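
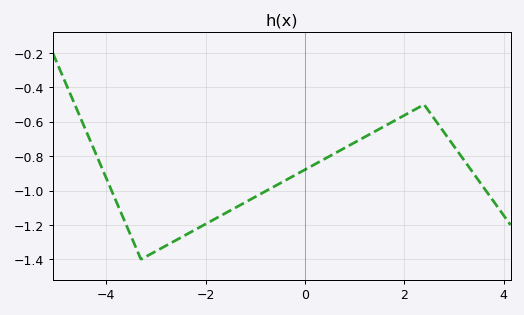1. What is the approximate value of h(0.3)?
-0.832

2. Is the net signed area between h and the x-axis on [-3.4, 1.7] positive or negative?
negative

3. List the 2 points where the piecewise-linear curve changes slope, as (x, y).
(-3.3, -1.4); (2.4, -0.5)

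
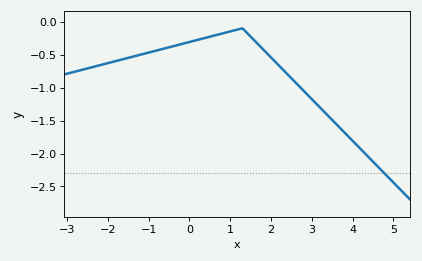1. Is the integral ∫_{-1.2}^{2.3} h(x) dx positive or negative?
negative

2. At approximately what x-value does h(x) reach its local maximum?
1.4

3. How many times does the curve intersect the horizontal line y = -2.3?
1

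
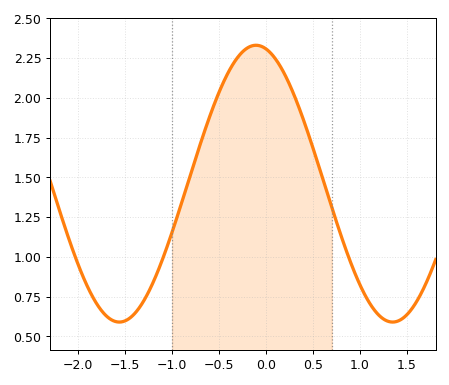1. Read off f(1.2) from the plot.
0.64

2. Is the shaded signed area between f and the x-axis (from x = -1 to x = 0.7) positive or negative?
positive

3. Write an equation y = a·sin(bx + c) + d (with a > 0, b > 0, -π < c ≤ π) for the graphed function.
y = 0.87sin(2.2x + 1.8) + 1.46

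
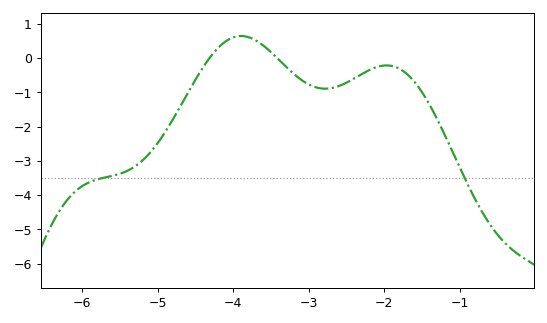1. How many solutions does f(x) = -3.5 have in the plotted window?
2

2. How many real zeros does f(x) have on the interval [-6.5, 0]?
2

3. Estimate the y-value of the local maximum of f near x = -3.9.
0.645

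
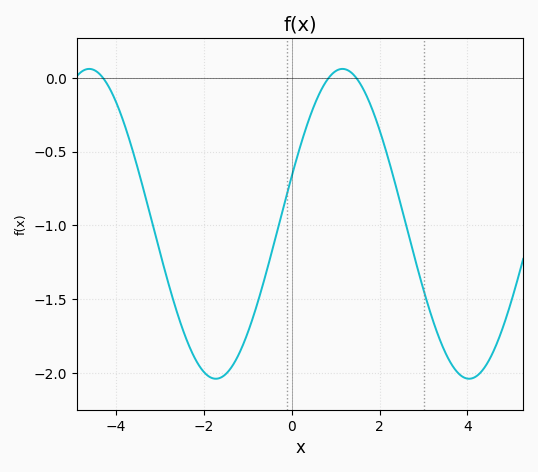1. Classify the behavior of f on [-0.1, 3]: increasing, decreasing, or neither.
neither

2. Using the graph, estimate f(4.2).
-2.02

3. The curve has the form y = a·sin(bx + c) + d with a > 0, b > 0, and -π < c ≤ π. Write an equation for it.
y = 1.05sin(1.09x + 0.312) - 0.99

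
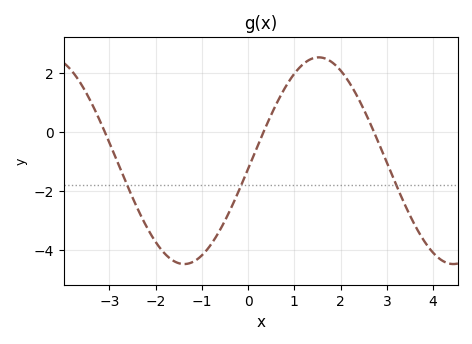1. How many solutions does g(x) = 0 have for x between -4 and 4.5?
3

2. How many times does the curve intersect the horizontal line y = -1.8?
3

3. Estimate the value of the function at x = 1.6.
2.52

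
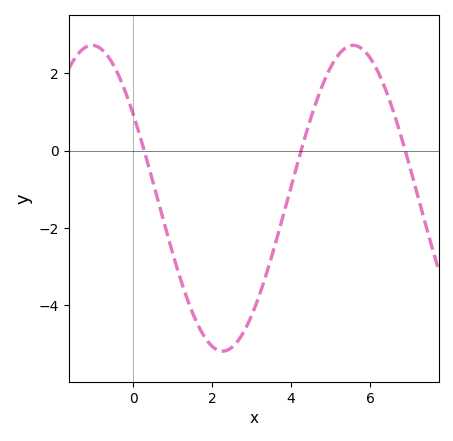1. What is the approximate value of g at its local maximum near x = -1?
2.8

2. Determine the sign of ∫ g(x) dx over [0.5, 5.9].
negative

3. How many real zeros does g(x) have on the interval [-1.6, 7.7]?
3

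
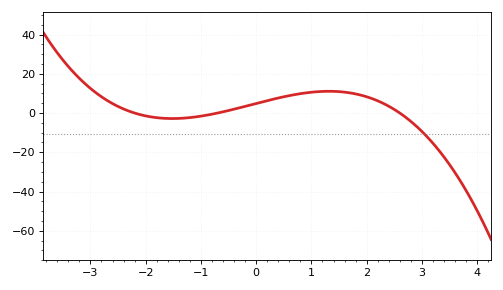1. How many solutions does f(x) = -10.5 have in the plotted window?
1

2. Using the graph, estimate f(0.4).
8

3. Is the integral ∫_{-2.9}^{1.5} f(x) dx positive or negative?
positive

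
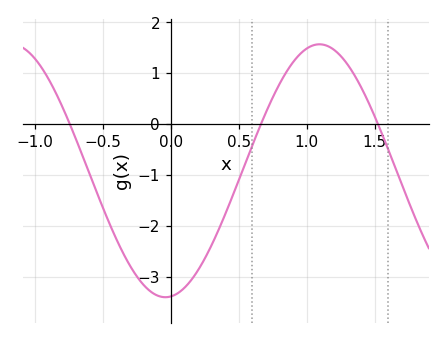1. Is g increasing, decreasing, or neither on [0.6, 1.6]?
neither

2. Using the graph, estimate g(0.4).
-1.8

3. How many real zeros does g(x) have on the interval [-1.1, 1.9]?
3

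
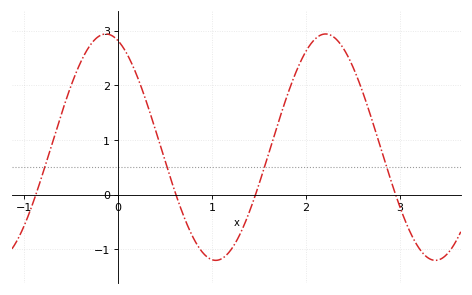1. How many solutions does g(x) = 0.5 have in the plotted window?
4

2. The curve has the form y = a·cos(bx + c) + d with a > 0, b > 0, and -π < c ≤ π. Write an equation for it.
y = 2.07cos(2.69x + 0.342) + 0.87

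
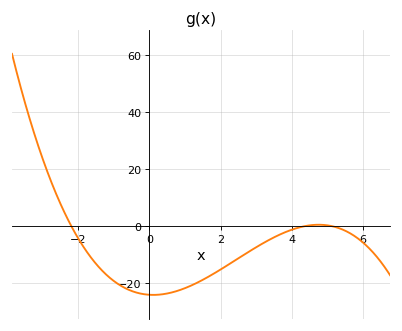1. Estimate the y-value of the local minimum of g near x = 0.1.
-24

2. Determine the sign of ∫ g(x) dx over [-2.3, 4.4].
negative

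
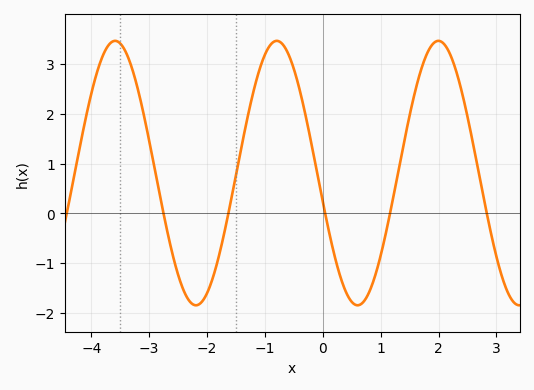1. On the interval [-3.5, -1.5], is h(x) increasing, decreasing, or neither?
neither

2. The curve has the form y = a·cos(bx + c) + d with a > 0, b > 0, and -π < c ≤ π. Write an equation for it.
y = 2.65cos(2.2x + 1.8) + 0.81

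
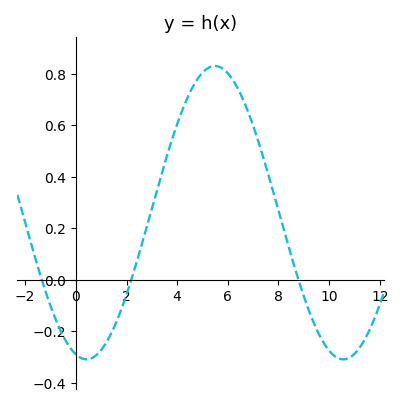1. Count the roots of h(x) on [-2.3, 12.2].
3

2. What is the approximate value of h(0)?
-0.3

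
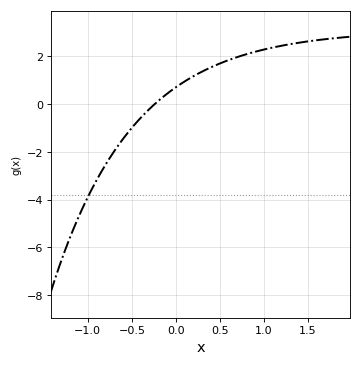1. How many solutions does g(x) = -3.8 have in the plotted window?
1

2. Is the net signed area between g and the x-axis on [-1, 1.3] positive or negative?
positive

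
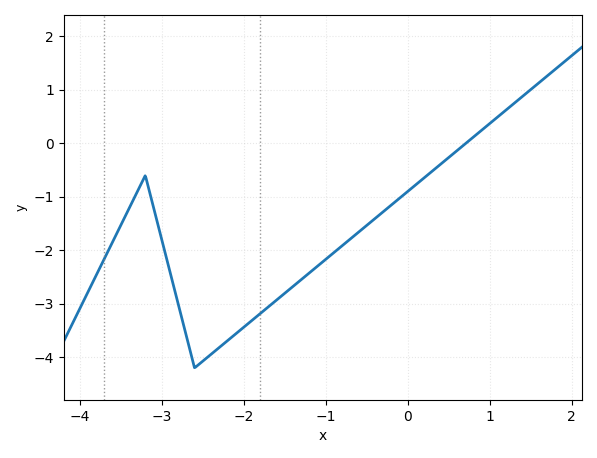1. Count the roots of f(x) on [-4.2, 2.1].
1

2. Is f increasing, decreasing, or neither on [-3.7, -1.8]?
neither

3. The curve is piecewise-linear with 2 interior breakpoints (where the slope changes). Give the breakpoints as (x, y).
(-3.2, -0.6); (-2.6, -4.2)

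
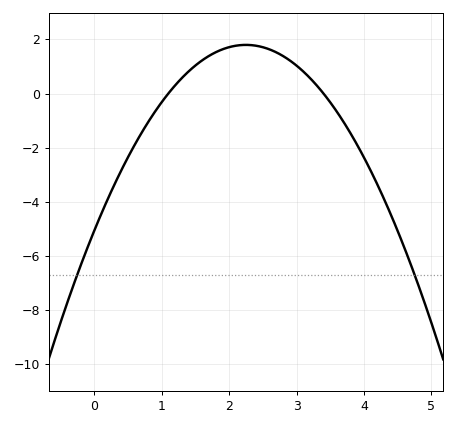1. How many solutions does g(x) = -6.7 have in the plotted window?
2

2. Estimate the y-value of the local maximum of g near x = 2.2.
1.8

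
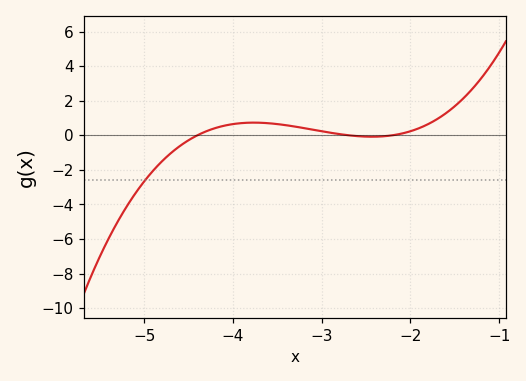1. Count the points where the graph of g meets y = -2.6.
1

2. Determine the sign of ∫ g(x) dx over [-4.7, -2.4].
positive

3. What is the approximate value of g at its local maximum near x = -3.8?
0.8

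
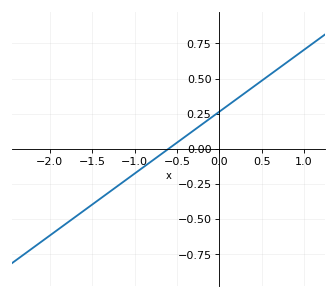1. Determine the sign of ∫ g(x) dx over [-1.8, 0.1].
negative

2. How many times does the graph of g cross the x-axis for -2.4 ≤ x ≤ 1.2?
1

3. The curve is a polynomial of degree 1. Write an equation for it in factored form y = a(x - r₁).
y = 0.44(x + 0.6)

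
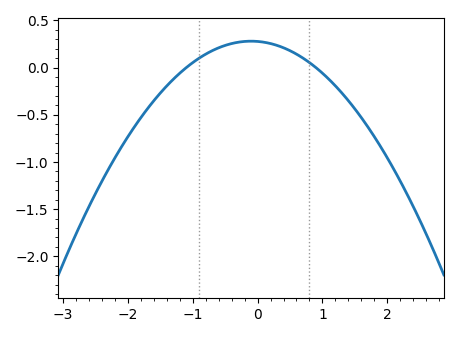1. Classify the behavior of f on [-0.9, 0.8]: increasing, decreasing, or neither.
neither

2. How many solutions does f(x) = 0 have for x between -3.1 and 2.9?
2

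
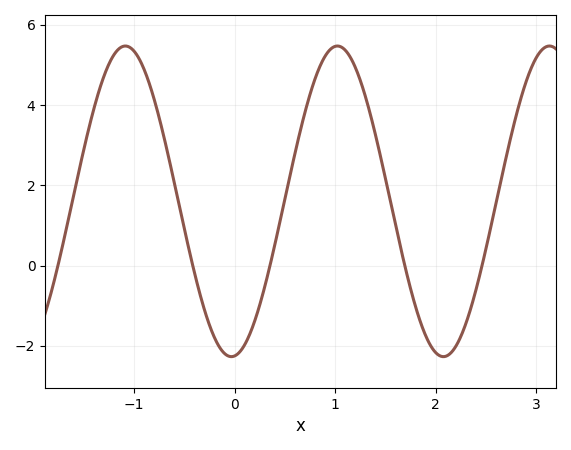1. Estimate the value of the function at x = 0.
-2.2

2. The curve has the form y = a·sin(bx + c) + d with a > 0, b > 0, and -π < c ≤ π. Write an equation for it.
y = 3.87sin(3x - 1.5) + 1.6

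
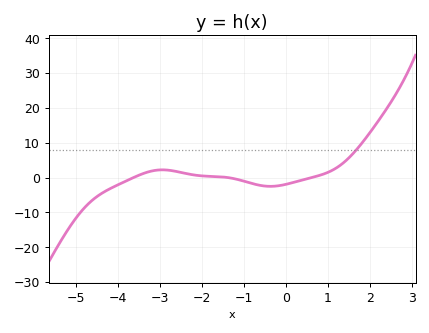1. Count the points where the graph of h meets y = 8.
1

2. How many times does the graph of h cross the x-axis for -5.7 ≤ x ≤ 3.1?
3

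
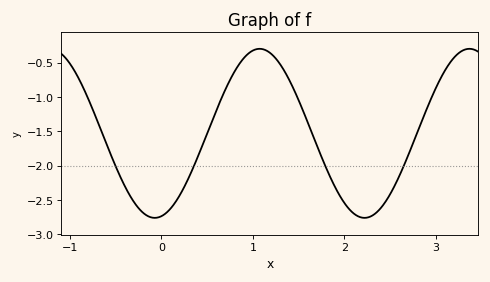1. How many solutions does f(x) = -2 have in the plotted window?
4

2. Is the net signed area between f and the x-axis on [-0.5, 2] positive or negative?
negative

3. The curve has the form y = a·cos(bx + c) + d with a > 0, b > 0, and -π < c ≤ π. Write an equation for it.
y = 1.23cos(2.74x - 2.94) - 1.53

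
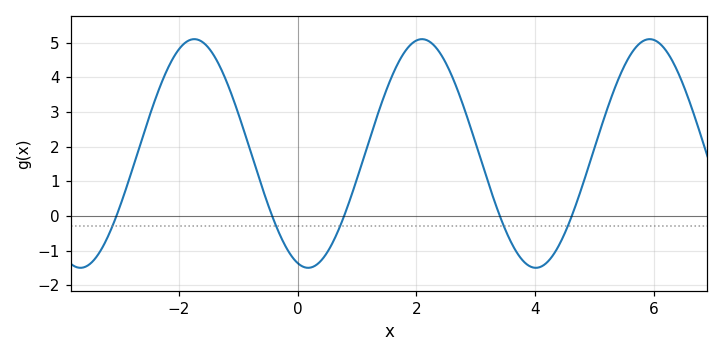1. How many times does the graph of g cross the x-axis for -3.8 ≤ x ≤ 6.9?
5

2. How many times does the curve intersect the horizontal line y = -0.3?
5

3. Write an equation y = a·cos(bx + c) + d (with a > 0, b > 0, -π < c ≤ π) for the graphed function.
y = 3.3cos(1.6x + 2.8) + 1.8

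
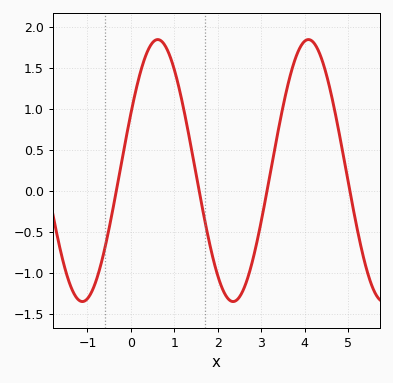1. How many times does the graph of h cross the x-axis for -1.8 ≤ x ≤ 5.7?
4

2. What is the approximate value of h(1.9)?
-0.85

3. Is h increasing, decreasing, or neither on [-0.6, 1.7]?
neither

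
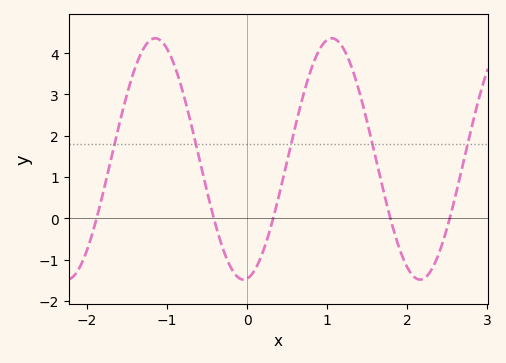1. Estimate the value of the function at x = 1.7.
0.684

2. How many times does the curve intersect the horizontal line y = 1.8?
5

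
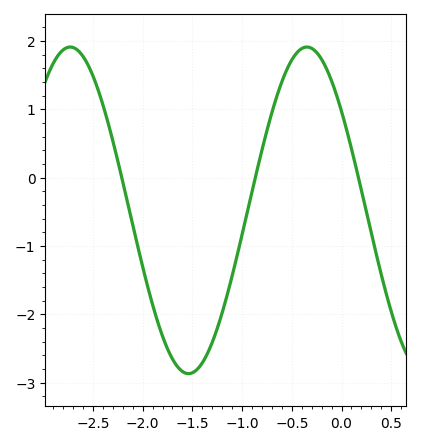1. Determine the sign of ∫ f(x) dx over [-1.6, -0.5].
negative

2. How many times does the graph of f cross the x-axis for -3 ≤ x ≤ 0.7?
3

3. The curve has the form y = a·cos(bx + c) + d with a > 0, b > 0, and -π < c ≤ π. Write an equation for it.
y = 2.39cos(2.6x + 0.92) - 0.48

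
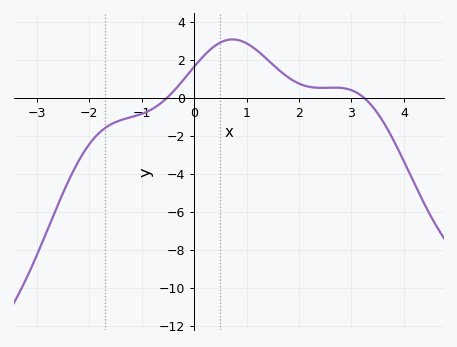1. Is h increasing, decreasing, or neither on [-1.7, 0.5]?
increasing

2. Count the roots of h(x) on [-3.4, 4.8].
2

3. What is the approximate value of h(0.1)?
2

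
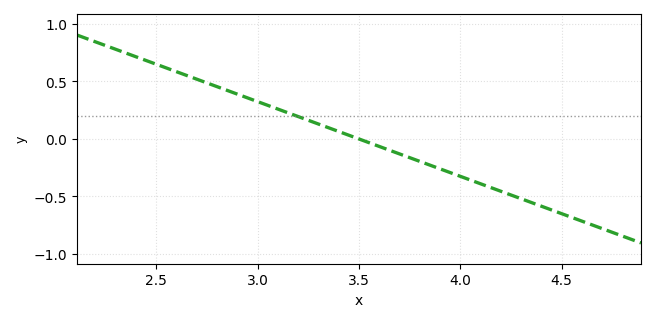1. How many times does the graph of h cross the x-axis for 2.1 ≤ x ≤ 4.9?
1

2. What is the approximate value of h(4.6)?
-0.715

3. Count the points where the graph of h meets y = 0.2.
1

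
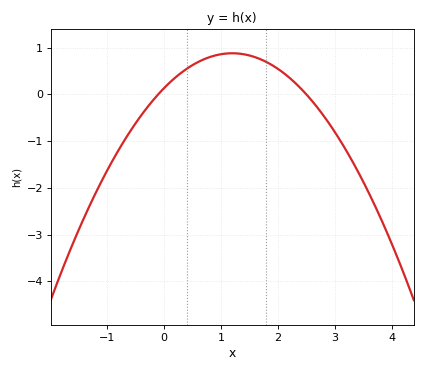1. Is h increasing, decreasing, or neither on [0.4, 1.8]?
neither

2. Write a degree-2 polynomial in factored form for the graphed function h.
y = -0.52(x + 0.1)(x - 2.5)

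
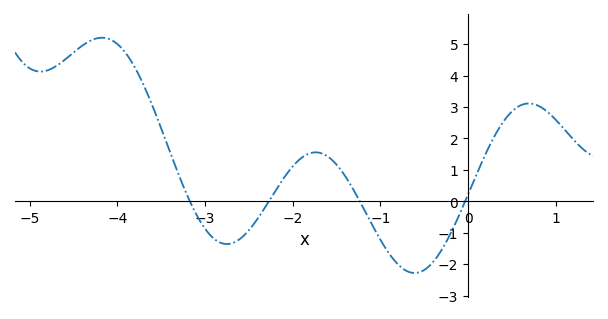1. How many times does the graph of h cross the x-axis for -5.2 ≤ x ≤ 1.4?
4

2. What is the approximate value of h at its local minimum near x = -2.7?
-1.4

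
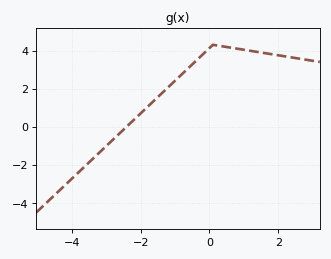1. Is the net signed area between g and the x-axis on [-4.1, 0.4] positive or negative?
positive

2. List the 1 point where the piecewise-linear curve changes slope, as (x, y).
(0.1, 4.3)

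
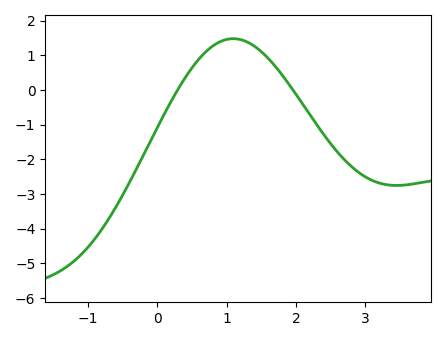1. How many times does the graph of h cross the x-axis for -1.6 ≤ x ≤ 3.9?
2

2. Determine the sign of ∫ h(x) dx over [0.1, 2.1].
positive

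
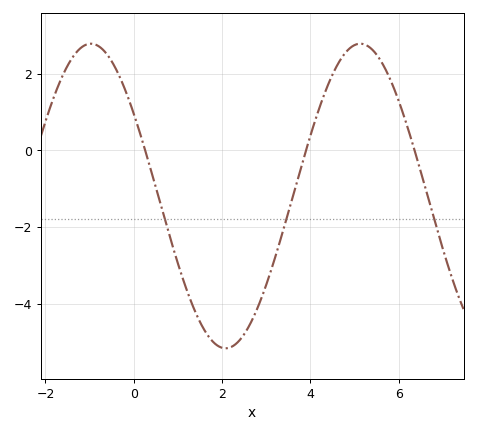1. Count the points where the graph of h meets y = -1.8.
3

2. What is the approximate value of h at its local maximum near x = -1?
2.8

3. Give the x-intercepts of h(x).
0.2, 3.8, 6.4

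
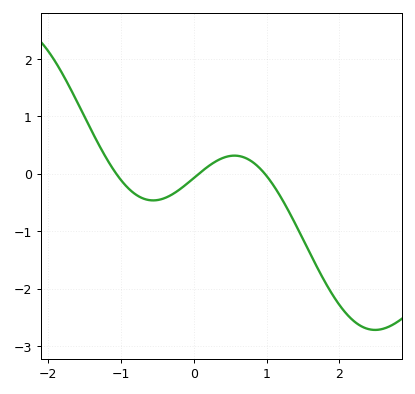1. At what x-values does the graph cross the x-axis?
-1.1, 0.1, 1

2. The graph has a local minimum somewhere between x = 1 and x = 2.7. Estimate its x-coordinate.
2.5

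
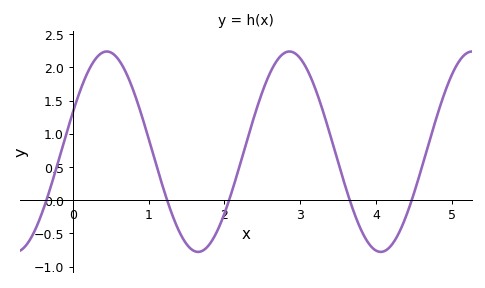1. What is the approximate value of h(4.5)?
0.1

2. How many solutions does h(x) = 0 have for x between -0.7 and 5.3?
5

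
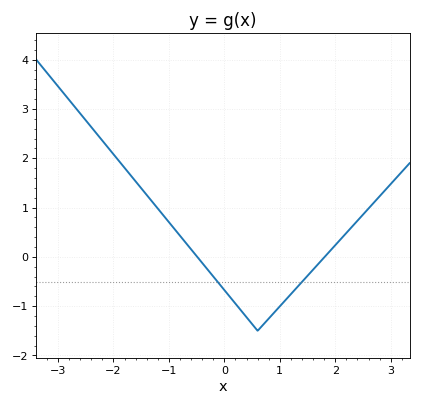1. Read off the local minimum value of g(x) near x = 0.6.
-1.5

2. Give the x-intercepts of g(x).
-0.5, 1.8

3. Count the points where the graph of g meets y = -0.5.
2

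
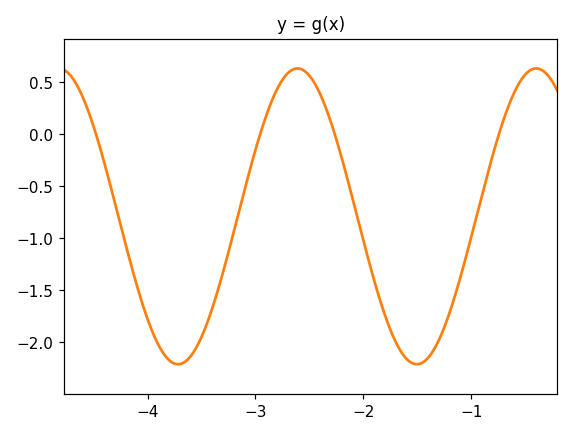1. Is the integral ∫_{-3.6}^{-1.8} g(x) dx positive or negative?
negative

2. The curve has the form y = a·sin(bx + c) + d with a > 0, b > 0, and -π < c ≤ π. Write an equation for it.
y = 1.42sin(2.8x + 2.7) - 0.79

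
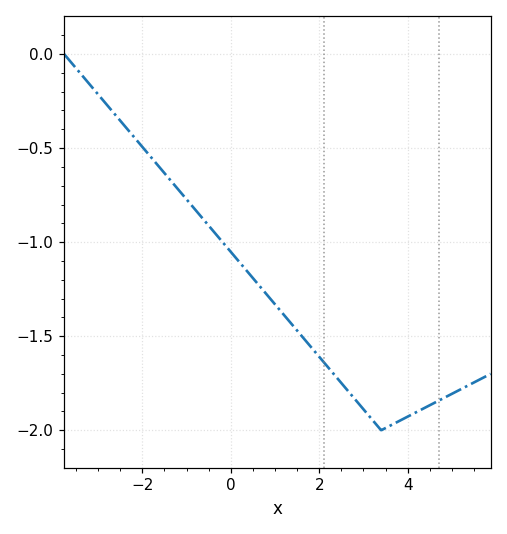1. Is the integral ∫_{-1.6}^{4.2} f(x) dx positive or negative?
negative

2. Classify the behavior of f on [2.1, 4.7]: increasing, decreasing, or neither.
neither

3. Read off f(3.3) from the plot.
-1.95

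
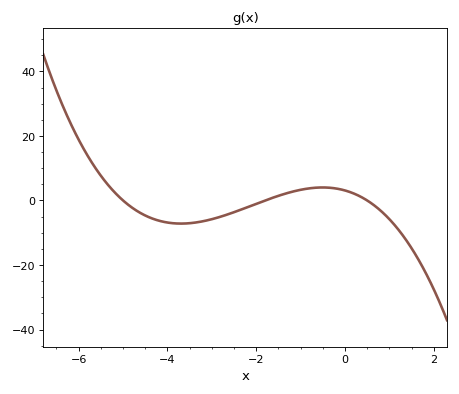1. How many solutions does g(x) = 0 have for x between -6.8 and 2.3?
3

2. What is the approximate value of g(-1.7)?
0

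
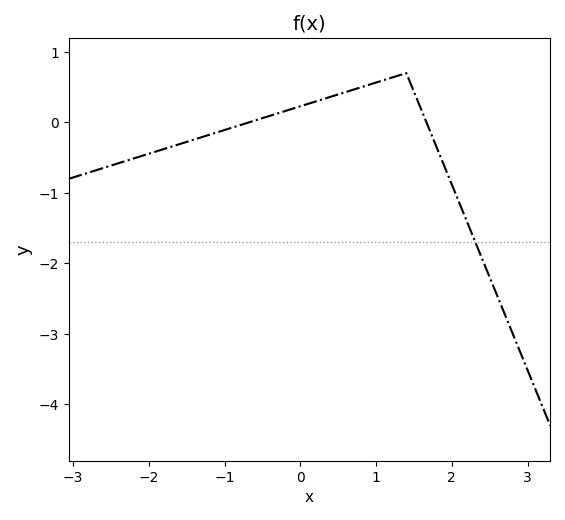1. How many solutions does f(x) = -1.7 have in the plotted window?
1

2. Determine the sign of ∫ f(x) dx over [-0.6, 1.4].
positive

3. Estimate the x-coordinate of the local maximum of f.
1.4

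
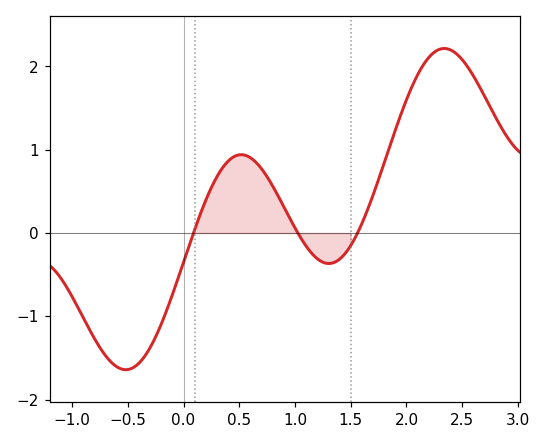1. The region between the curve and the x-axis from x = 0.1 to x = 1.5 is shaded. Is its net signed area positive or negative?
positive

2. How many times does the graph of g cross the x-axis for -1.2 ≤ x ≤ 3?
3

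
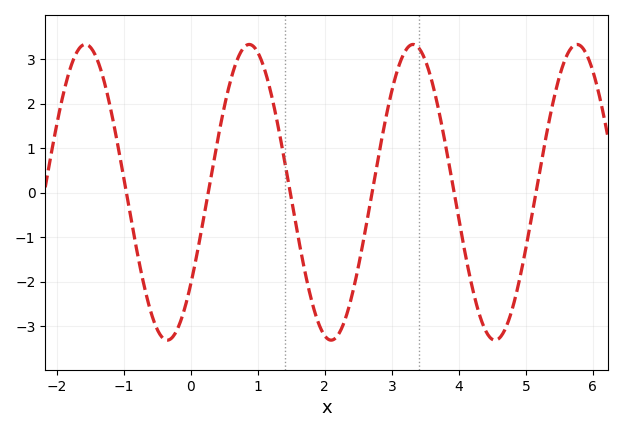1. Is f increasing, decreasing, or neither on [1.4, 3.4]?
neither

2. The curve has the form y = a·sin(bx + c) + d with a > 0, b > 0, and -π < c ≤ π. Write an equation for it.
y = 3.32sin(2.6x - 0.67) + 0.01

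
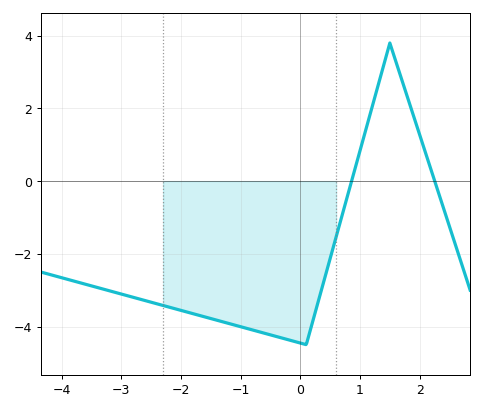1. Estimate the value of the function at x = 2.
1.2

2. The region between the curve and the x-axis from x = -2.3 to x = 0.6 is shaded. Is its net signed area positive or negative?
negative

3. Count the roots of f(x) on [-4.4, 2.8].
2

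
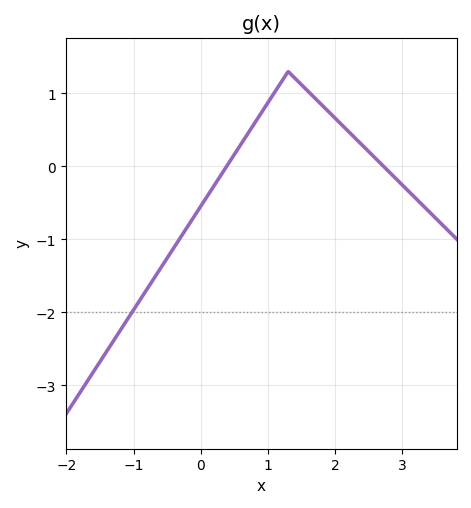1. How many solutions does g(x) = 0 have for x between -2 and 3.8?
2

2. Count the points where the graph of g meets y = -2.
1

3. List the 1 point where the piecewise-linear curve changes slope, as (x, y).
(1.3, 1.3)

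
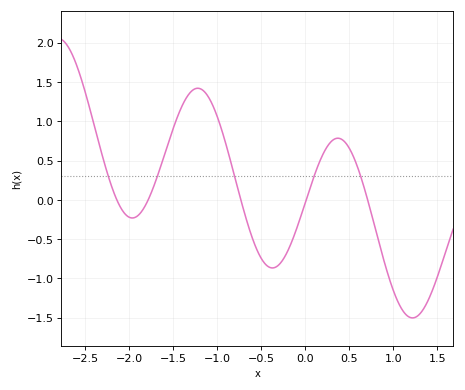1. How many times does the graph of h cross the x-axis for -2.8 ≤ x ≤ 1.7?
5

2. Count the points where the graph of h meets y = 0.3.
5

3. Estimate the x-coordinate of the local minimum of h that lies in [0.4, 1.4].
1.22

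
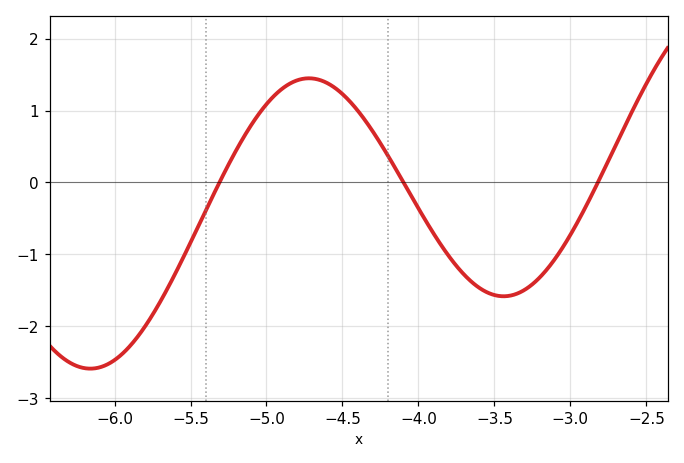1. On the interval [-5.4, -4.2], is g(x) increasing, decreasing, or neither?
neither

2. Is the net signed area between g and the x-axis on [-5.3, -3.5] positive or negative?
positive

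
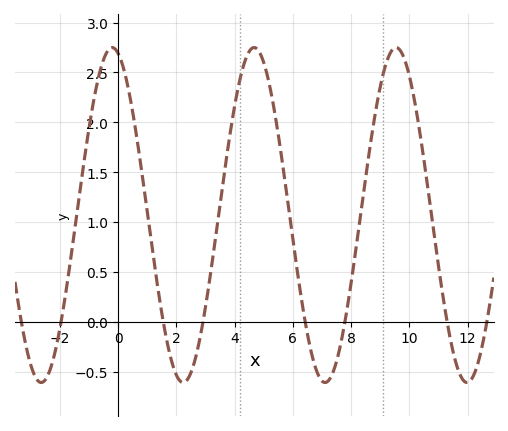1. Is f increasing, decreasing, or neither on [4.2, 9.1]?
neither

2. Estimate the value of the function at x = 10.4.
1.8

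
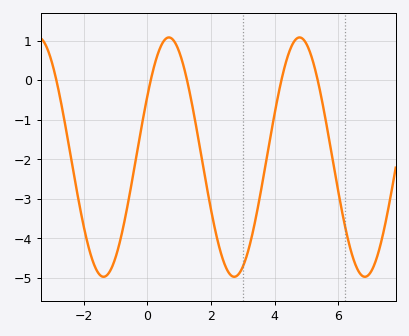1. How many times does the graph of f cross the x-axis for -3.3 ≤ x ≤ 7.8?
5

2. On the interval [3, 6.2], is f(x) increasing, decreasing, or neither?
neither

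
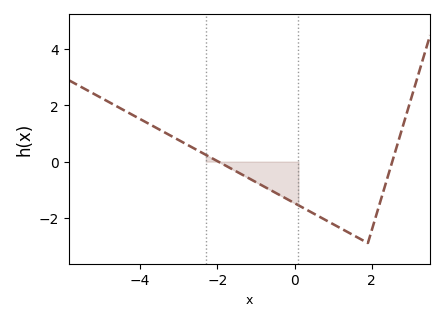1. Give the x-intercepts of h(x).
-2, 2.6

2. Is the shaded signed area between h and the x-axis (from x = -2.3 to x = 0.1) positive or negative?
negative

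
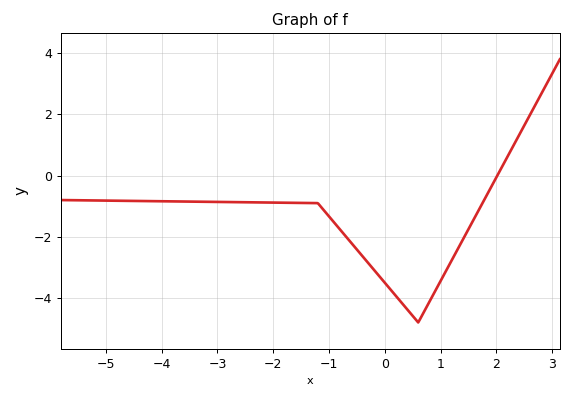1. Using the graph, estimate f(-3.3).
-0.854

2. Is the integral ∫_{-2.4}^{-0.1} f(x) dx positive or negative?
negative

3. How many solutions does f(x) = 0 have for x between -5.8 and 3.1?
1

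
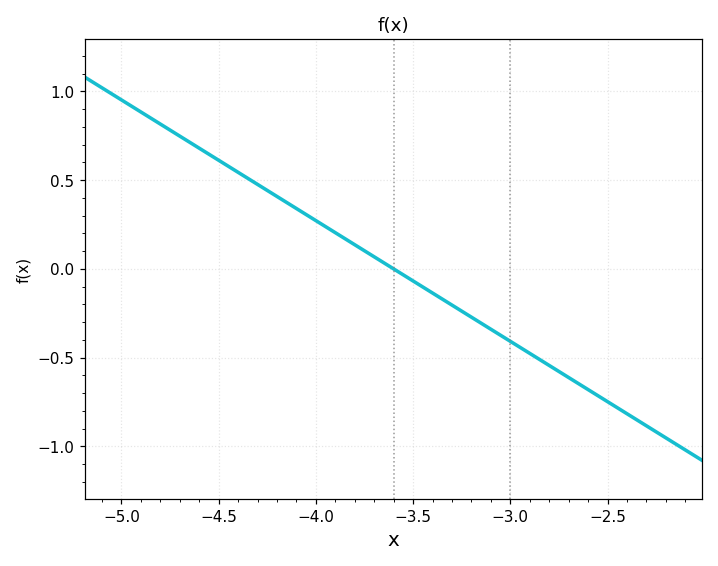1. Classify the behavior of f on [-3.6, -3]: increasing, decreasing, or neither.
decreasing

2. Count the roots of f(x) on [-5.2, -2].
1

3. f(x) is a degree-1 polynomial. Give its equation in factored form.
y = -0.68(x + 3.6)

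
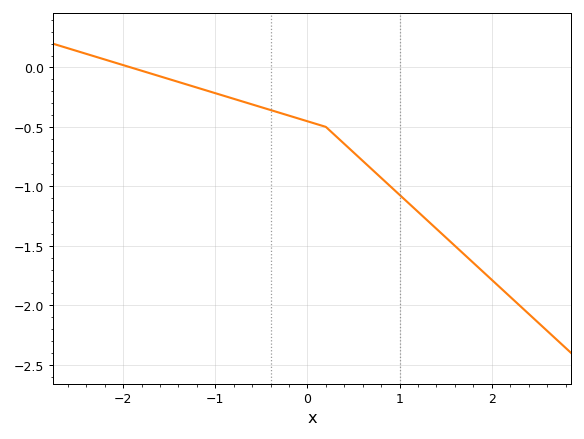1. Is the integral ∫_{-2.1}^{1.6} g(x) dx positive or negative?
negative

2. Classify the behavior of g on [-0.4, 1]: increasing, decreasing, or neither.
decreasing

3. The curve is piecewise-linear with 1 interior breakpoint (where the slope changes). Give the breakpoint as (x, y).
(0.2, -0.5)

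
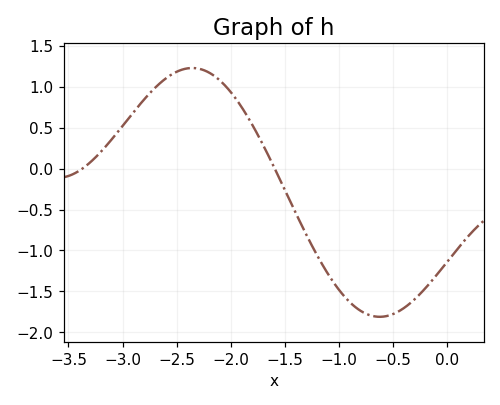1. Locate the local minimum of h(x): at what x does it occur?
-0.6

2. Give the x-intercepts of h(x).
-3.4, -1.6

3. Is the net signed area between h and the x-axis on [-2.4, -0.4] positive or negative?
negative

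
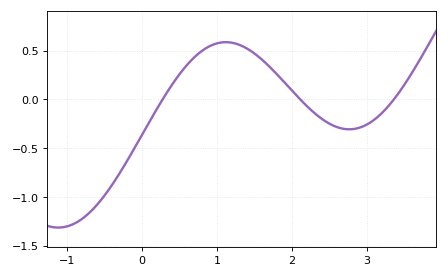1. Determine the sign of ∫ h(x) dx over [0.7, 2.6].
positive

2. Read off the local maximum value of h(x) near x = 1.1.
0.6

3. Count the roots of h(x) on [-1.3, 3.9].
3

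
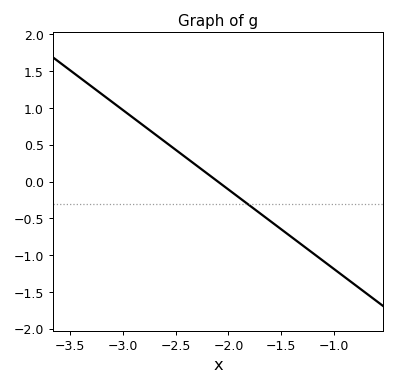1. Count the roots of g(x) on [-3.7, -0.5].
1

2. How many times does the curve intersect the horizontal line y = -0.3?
1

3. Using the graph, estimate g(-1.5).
-0.65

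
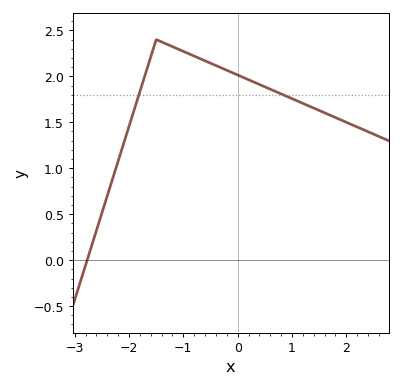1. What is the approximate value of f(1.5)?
1.65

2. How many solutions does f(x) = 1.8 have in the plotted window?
2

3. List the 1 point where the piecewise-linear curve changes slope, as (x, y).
(-1.5, 2.4)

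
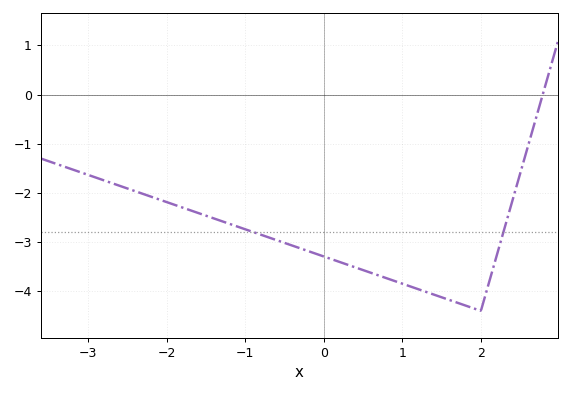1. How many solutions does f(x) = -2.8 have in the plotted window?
2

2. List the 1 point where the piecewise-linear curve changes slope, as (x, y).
(2, -4.4)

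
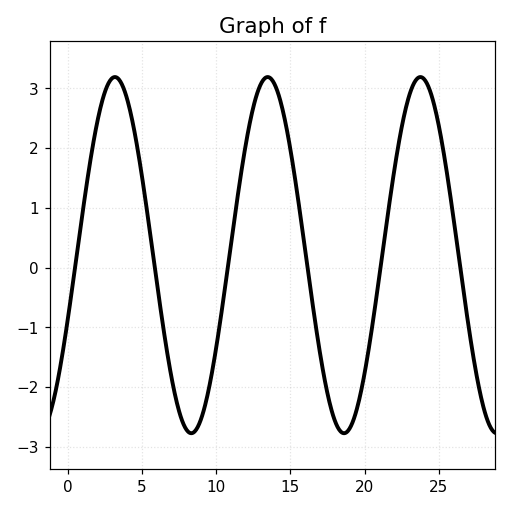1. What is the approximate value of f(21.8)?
1.29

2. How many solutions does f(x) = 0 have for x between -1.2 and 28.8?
6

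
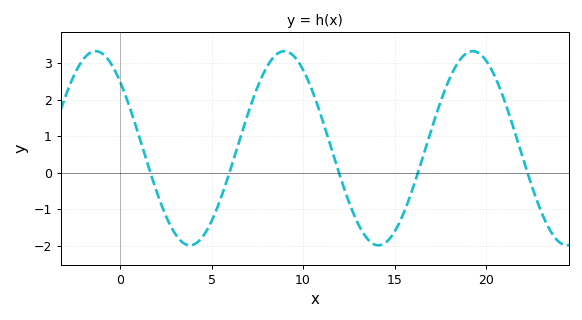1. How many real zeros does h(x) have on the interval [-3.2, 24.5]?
5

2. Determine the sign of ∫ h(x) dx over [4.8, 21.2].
positive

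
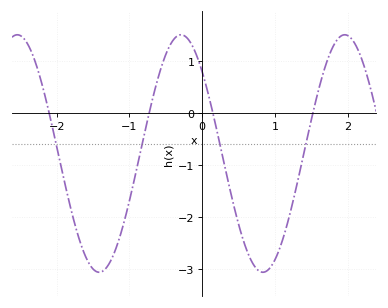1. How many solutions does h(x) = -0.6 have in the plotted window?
4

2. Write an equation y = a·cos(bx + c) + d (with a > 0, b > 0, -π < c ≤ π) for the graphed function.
y = 2.28cos(2.8x + 0.81) - 0.78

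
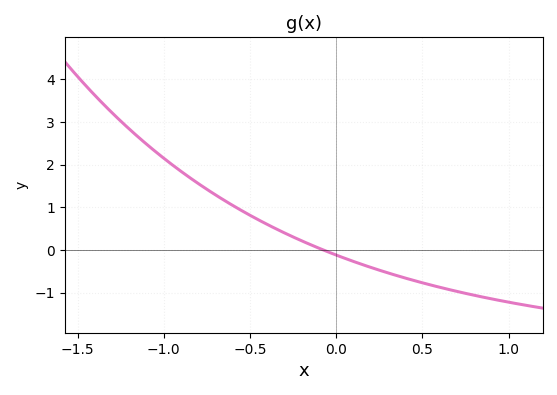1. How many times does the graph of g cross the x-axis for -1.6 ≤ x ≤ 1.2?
1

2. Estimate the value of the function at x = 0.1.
-0.3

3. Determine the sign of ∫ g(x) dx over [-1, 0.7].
positive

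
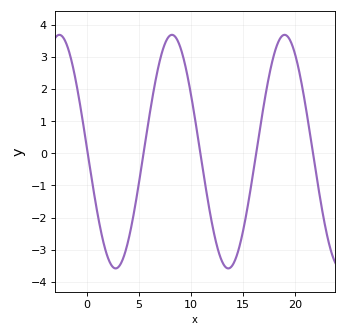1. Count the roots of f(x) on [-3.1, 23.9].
5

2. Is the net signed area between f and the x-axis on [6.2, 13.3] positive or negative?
positive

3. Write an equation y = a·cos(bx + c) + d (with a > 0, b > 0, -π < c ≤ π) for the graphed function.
y = 3.63cos(0.58x + 1.5) + 0.05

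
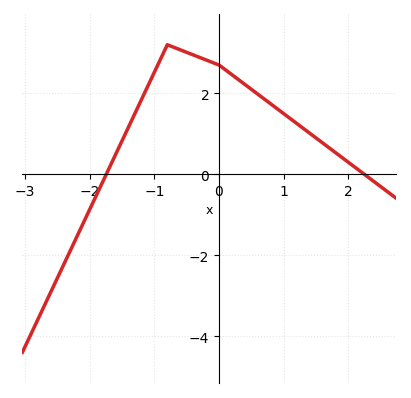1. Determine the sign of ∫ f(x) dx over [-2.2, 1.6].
positive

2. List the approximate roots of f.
-1.74, 2.25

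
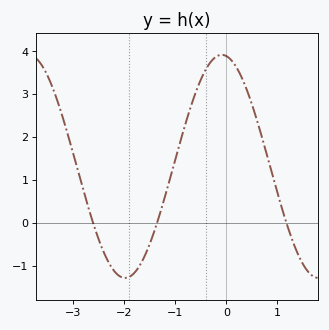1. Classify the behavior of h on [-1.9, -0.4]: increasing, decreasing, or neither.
increasing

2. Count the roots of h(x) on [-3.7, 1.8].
3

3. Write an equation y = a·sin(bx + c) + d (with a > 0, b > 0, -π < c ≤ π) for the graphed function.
y = 2.6sin(1.66x + 1.72) + 1.32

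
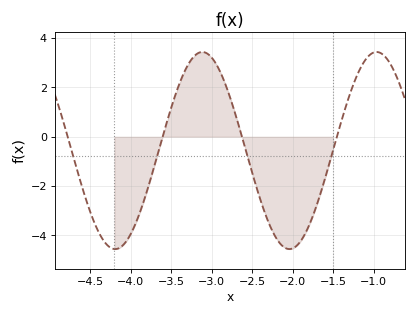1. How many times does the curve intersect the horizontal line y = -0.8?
4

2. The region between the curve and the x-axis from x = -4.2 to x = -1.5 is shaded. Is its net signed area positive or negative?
negative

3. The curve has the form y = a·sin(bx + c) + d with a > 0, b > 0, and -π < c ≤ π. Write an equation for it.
y = 3.99sin(2.92x - 1.9) - 0.56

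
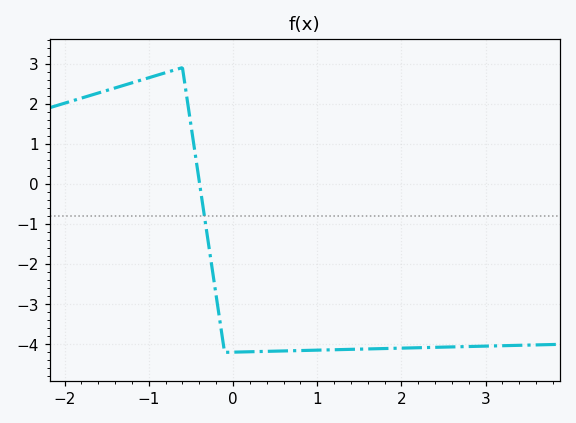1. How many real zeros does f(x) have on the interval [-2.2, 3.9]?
1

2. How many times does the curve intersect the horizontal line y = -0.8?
1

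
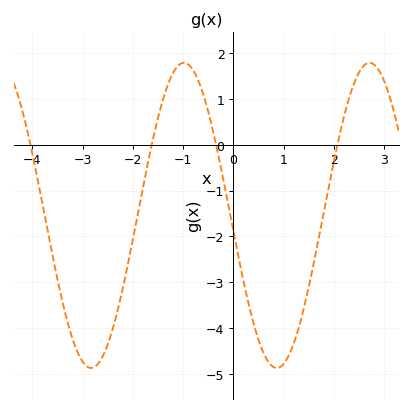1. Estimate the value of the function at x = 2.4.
1.3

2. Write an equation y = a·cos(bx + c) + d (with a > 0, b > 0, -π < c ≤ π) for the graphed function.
y = 3.33cos(1.7x + 1.7) - 1.54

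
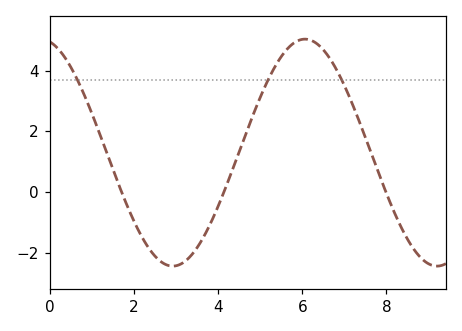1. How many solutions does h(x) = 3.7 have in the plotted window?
3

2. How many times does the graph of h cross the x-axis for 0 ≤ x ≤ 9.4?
3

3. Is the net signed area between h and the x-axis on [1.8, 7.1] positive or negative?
positive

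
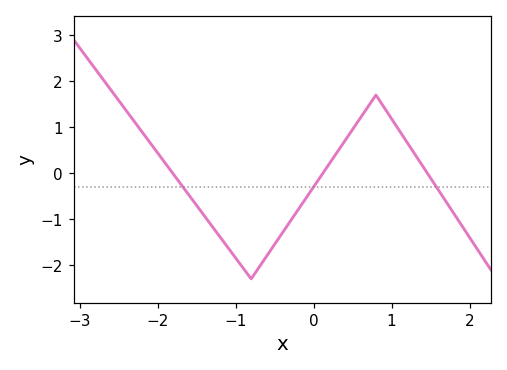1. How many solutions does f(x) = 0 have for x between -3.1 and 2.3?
3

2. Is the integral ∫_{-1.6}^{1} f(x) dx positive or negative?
negative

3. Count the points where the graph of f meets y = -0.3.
3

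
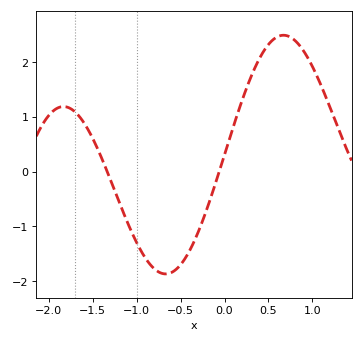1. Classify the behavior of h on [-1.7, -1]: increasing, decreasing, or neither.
decreasing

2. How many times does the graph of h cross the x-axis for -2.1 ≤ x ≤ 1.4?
2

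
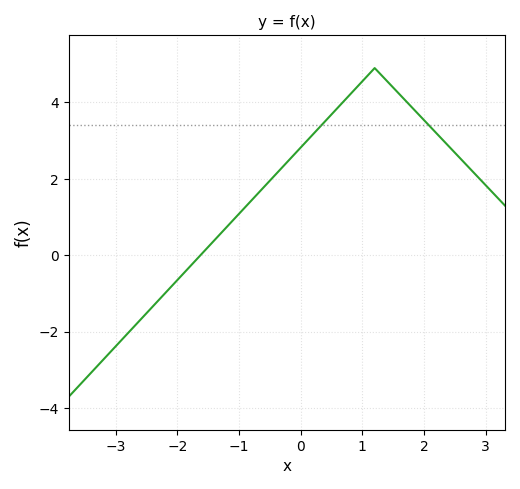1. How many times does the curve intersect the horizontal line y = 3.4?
2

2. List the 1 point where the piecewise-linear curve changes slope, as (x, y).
(1.2, 4.9)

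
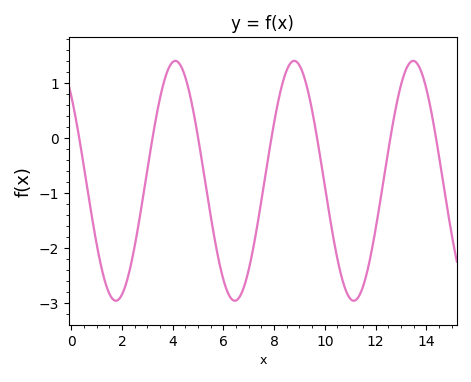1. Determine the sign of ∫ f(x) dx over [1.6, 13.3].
negative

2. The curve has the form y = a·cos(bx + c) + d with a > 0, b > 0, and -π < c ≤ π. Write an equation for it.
y = 2.18cos(1.3x + 0.78) - 0.77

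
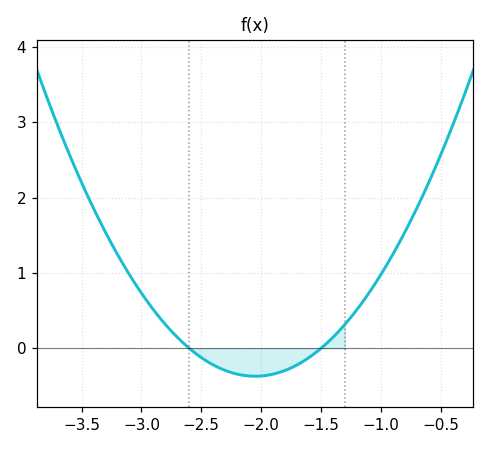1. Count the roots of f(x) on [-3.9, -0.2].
2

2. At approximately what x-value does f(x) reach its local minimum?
-2.05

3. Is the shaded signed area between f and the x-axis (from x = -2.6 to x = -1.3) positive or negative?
negative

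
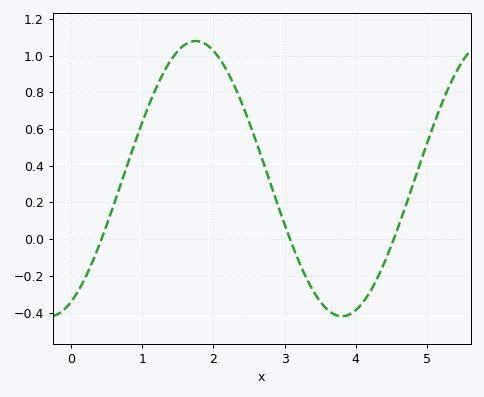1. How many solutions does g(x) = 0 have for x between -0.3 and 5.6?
3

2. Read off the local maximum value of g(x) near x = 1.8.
1.08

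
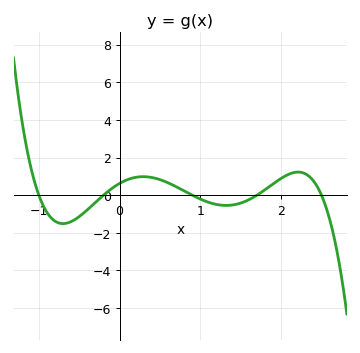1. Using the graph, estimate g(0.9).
0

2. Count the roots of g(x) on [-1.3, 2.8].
5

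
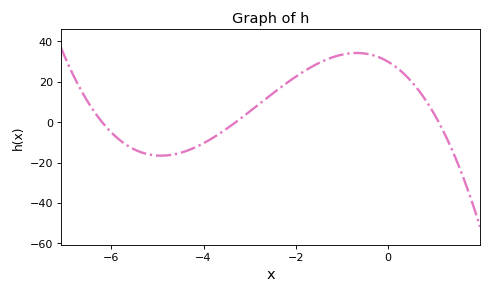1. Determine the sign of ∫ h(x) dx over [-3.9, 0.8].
positive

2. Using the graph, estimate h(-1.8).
25.5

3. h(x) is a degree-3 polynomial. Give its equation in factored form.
y = -1.33(x + 6.2)(x + 3.3)(x - 1.1)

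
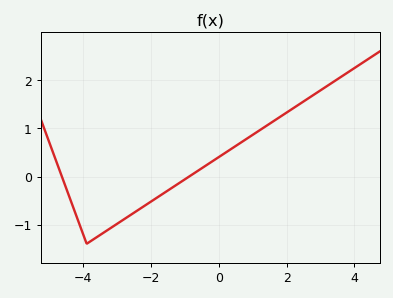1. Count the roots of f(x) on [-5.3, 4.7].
2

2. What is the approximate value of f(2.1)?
1.38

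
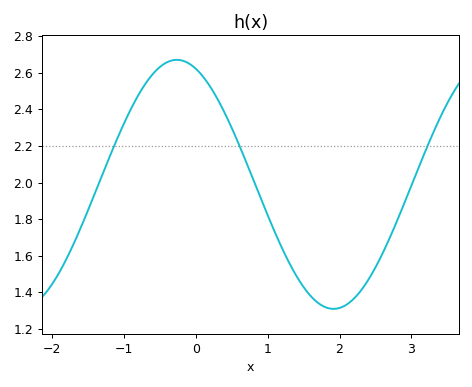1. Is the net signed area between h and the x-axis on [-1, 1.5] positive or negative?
positive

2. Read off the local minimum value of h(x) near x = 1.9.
1.31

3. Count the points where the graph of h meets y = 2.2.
3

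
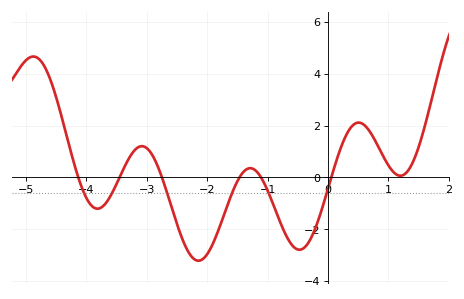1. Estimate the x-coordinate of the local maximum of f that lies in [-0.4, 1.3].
0.5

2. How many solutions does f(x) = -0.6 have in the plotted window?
6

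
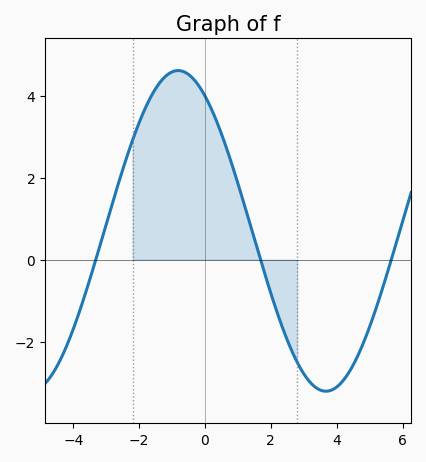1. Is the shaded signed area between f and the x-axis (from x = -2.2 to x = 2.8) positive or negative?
positive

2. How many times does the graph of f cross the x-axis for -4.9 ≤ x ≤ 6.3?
3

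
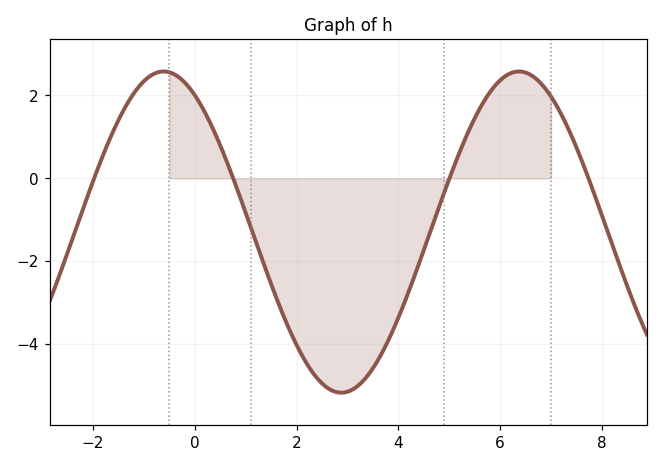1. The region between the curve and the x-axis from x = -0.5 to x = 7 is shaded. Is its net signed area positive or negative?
negative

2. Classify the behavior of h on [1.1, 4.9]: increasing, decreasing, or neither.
neither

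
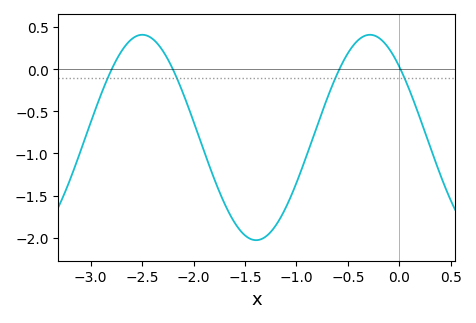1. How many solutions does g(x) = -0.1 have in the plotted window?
4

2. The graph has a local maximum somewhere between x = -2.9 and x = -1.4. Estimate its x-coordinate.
-2.5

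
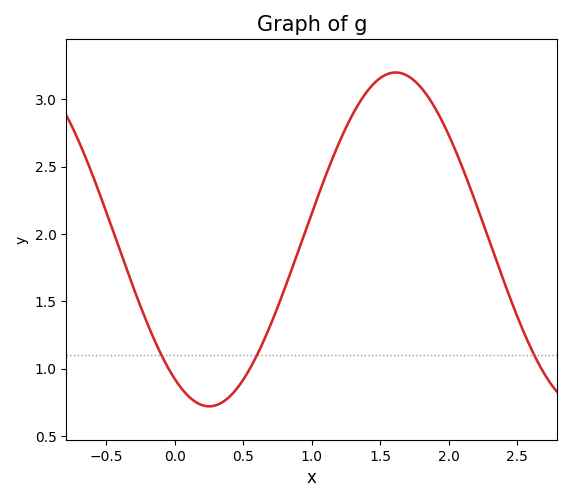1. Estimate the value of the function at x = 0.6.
1.1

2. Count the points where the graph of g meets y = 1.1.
3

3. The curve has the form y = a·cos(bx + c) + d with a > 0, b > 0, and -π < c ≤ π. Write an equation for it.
y = 1.24cos(2.31x + 2.56) + 1.96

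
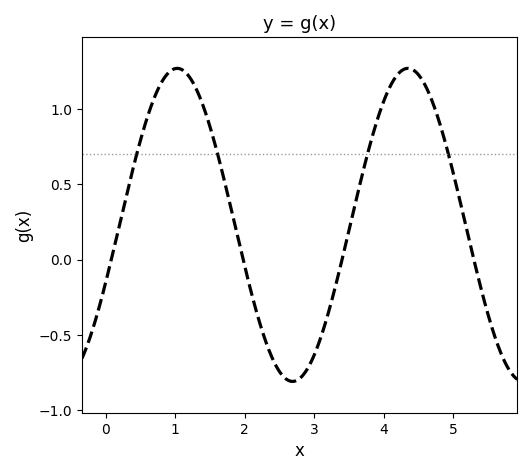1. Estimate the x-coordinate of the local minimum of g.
2.7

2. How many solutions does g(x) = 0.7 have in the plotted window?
4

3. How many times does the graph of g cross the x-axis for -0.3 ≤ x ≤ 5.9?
4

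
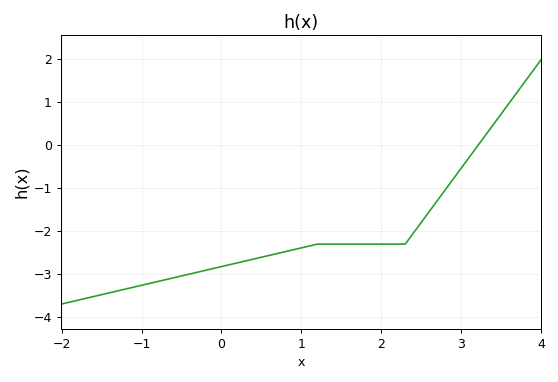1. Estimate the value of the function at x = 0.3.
-2.69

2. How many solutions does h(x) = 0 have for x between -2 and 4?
1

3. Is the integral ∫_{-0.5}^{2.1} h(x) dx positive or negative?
negative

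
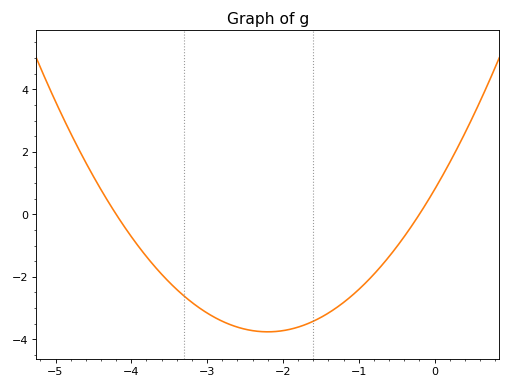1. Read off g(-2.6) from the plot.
-3.61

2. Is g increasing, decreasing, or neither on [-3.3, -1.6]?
neither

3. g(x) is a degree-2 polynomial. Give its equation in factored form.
y = 0.94(x + 4.2)(x + 0.2)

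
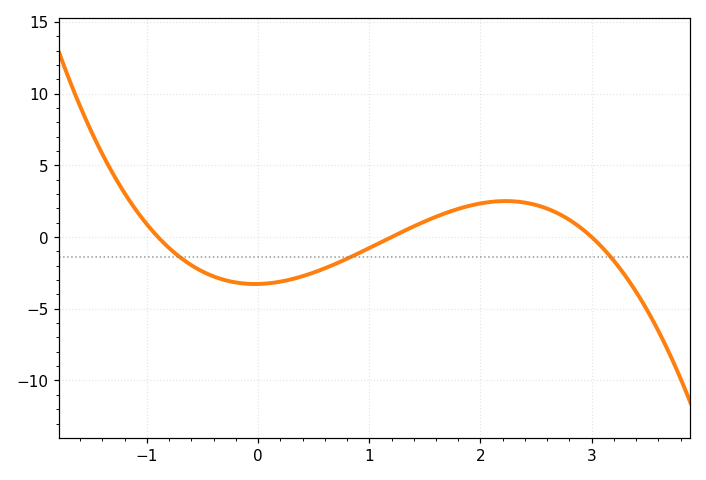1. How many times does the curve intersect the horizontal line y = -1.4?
3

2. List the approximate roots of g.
-0.9, 1.2, 3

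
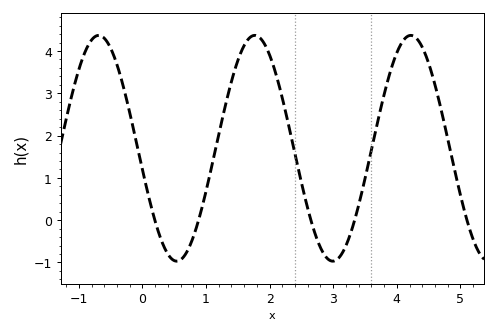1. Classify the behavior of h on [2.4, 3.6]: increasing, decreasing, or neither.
neither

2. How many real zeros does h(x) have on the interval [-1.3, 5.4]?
5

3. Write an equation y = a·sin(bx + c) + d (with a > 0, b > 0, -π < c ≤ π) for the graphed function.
y = 2.67sin(2.56x - 2.95) + 1.7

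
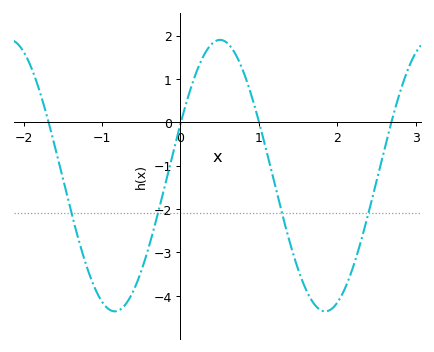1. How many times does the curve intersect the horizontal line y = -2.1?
4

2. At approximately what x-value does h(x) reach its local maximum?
0.504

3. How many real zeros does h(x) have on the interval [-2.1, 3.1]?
4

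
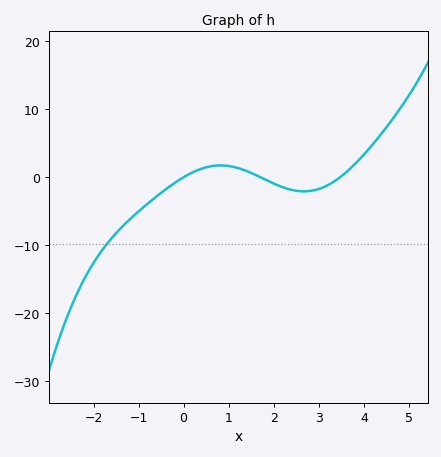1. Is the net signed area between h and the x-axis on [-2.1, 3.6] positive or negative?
negative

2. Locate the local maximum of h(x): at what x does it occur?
0.82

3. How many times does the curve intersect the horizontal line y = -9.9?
1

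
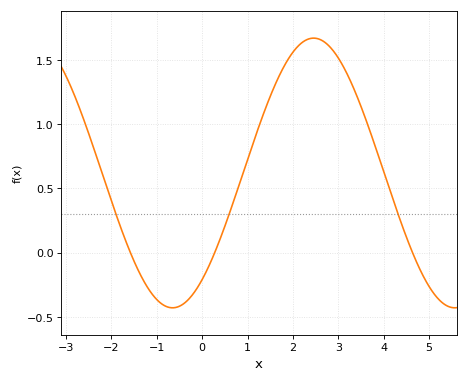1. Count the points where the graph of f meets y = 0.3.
3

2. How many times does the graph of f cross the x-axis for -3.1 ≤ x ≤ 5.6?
3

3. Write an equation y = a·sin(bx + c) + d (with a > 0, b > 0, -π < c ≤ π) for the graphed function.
y = 1.05sin(1x - 0.91) + 0.62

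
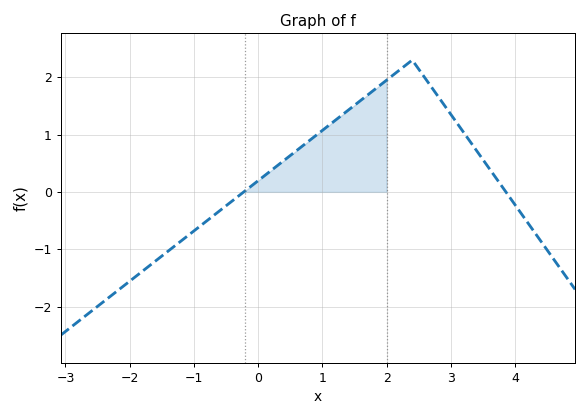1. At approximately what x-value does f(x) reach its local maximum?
2.4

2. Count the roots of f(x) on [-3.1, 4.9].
2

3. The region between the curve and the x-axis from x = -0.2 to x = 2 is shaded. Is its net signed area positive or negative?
positive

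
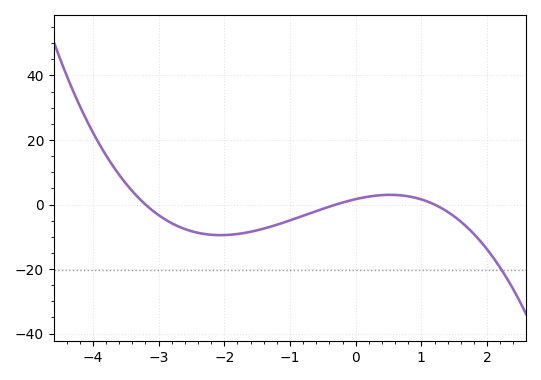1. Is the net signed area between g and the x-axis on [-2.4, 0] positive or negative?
negative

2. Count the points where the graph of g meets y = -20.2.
1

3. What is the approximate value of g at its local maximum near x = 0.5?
3.01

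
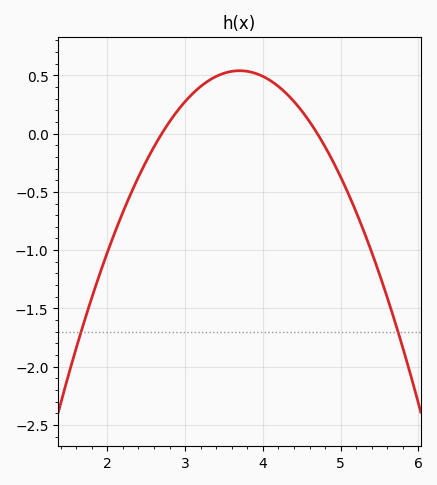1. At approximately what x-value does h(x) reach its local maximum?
3.7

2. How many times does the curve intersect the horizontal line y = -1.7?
2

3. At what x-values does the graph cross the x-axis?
2.7, 4.7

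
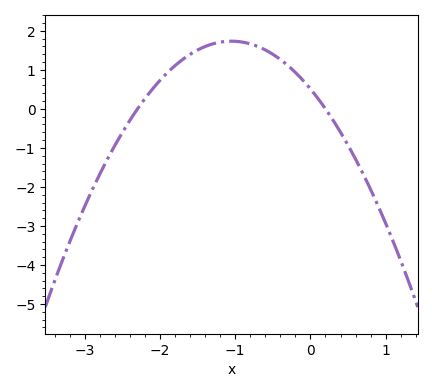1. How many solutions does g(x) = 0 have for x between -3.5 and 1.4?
2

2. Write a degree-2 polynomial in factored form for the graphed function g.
y = -1.11(x + 2.3)(x - 0.2)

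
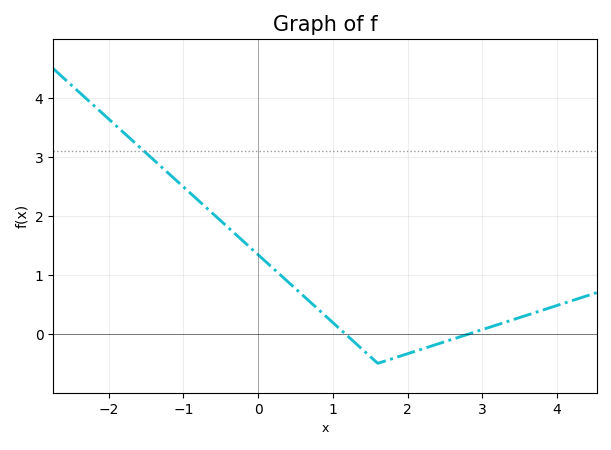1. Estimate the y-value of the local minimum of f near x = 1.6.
-0.5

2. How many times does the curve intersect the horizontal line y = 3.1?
1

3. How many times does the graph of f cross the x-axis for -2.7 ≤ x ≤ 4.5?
2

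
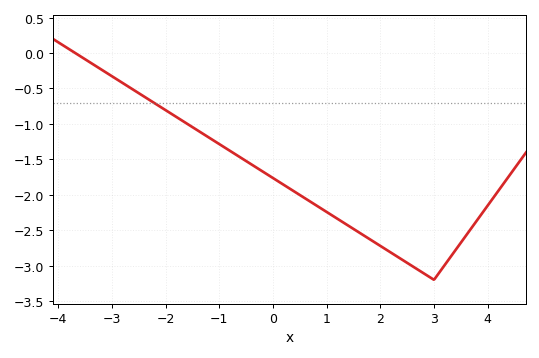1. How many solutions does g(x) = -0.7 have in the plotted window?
1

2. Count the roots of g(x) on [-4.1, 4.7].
1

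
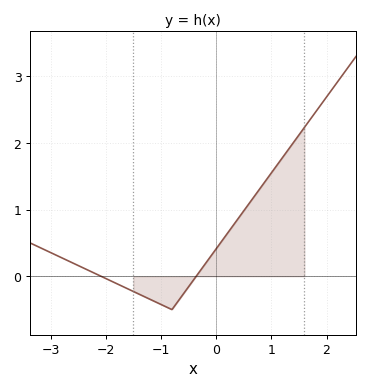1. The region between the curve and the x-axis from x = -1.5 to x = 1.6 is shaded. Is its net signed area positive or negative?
positive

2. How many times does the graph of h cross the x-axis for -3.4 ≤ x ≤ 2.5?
2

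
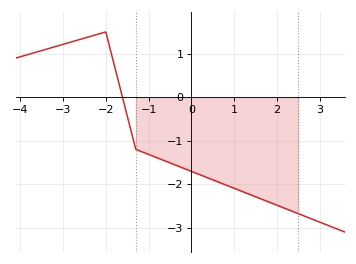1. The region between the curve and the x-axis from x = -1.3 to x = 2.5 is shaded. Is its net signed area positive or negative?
negative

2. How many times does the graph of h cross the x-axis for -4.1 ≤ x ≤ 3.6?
1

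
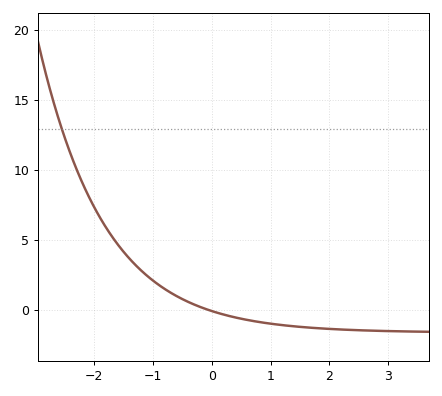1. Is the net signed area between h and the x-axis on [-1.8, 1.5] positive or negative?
positive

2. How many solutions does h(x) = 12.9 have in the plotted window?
1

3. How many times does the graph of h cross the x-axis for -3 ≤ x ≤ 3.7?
1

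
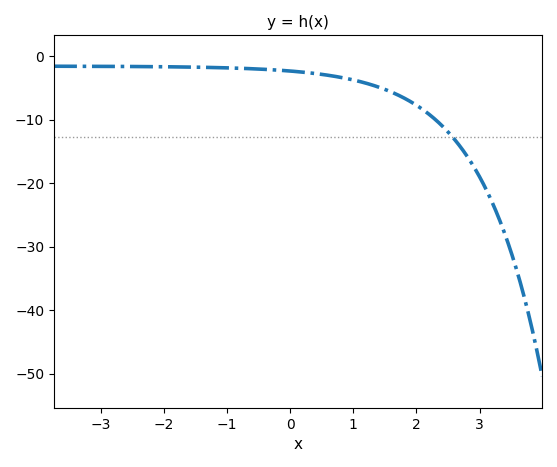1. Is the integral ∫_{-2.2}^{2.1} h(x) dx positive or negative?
negative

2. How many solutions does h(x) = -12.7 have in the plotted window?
1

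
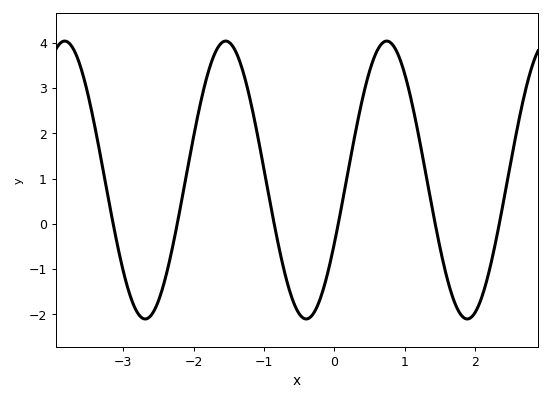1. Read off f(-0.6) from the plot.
-1.6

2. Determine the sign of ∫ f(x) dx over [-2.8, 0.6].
positive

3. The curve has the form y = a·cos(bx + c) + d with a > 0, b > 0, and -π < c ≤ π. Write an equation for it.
y = 3.07cos(2.8x - 2) + 0.97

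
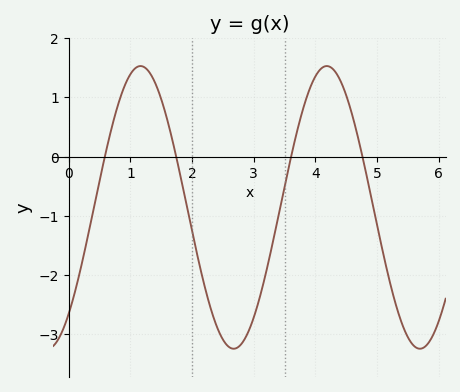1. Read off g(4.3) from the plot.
1.46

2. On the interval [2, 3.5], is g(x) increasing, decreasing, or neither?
neither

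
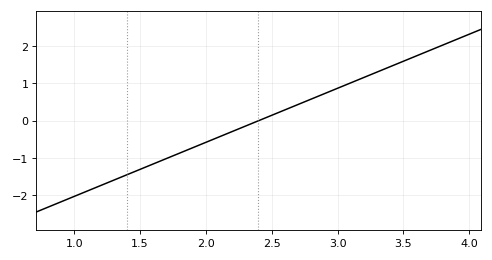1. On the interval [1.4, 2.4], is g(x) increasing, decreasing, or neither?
increasing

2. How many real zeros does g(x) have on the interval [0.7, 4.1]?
1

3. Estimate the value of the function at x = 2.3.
-0.1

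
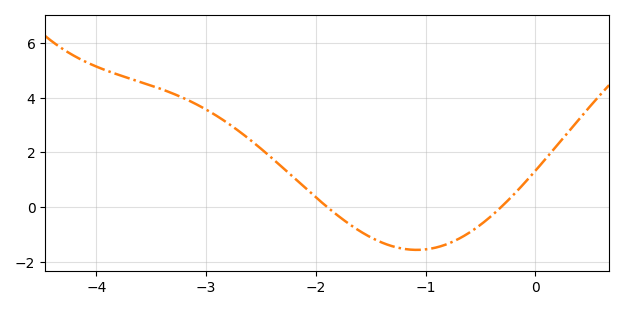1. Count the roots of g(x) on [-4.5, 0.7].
2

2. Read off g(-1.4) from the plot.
-1.2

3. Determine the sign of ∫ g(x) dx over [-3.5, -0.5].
positive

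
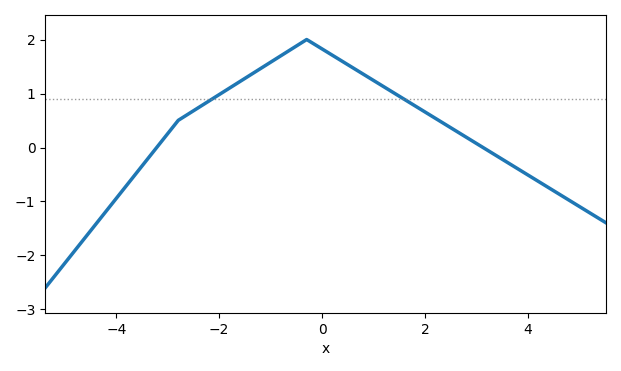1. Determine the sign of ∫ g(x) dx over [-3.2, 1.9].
positive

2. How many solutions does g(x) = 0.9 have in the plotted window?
2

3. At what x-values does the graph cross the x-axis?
-3.22, 3.13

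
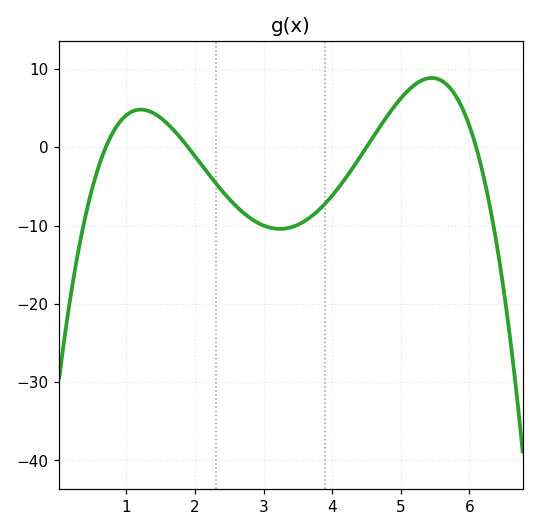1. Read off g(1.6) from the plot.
3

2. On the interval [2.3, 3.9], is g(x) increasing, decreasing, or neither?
neither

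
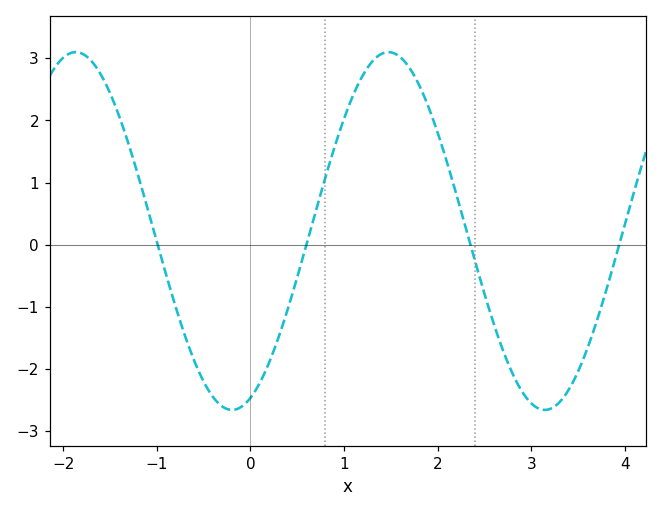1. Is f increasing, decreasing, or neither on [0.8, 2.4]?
neither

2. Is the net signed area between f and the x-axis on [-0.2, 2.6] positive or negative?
positive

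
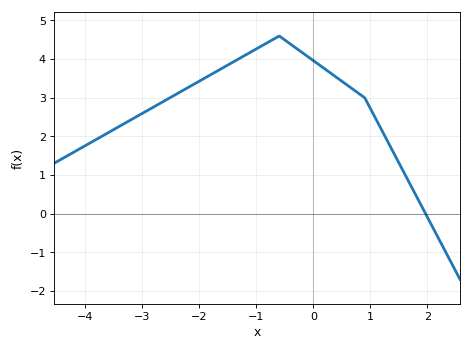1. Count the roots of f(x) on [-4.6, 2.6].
1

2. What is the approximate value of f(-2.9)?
2.68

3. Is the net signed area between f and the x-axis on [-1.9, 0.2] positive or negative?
positive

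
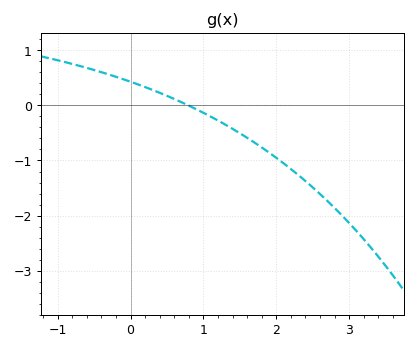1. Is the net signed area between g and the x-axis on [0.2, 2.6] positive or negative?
negative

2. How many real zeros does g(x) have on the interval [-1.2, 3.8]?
1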